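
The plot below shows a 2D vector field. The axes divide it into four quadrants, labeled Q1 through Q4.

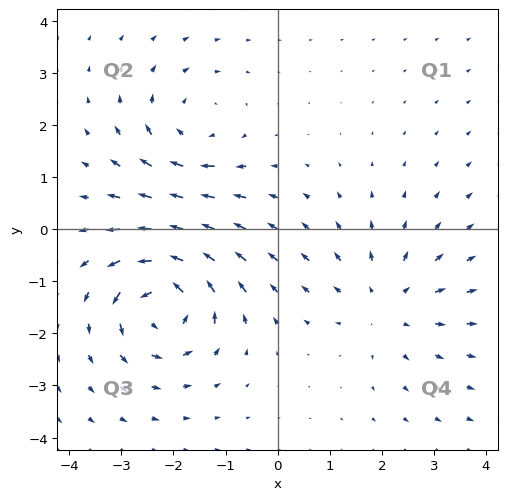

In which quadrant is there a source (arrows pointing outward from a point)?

Q4

The source sits at approximately (2.1, -1.4), which lies in quadrant Q4. The divergence there is about +3, positive as expected for a source.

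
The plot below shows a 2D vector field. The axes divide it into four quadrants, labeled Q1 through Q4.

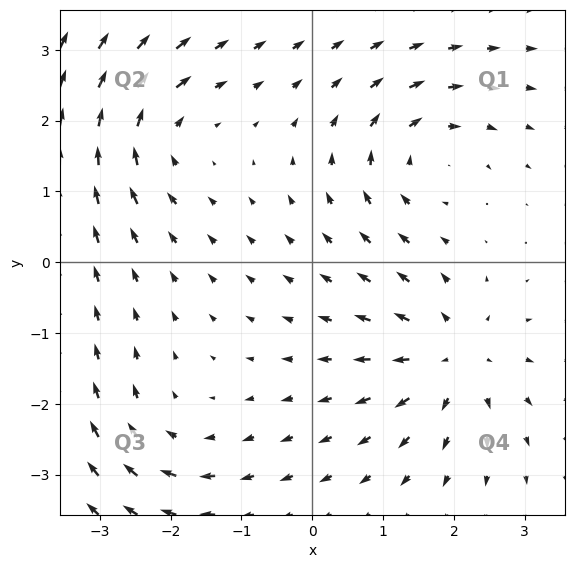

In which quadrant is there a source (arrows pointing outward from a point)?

The source sits at approximately (2.0, -1.4), which lies in quadrant Q4. The divergence there is about +5, positive as expected for a source.

Q4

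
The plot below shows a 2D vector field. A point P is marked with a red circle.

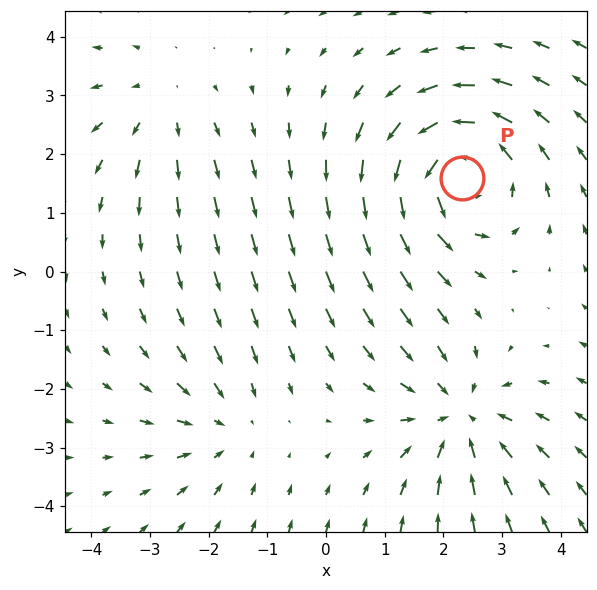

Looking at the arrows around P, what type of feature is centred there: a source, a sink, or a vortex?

vortex

At P (2.3, 1.6) the arrows circulate counterclockwise. Divergence ≈0, curl about +5 — near-zero divergence with nonzero curl is a vortex.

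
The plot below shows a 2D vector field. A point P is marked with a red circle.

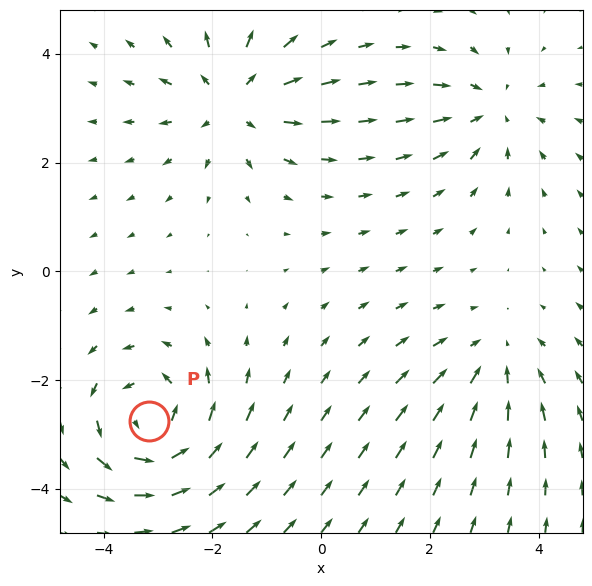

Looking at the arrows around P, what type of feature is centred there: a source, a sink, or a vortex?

vortex

At P (-3.2, -2.8) the arrows circulate counterclockwise. Divergence ≈0, curl about +5 — near-zero divergence with nonzero curl is a vortex.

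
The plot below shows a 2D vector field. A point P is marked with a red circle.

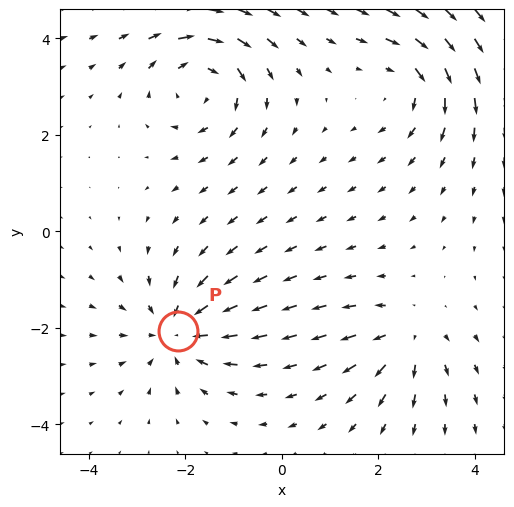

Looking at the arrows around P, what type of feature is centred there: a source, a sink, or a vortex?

At P (-2.2, -2.1) the arrows converge inward. Divergence about -4, curl ≈0 — negative divergence with near-zero curl is a sink.

sink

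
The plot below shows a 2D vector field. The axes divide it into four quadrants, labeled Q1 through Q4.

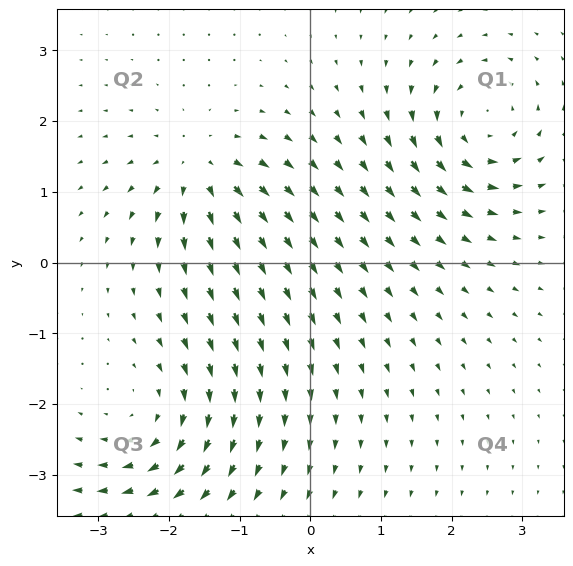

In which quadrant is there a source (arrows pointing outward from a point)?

The source sits at approximately (-1.6, 1.3), which lies in quadrant Q2. The divergence there is about +6, positive as expected for a source.

Q2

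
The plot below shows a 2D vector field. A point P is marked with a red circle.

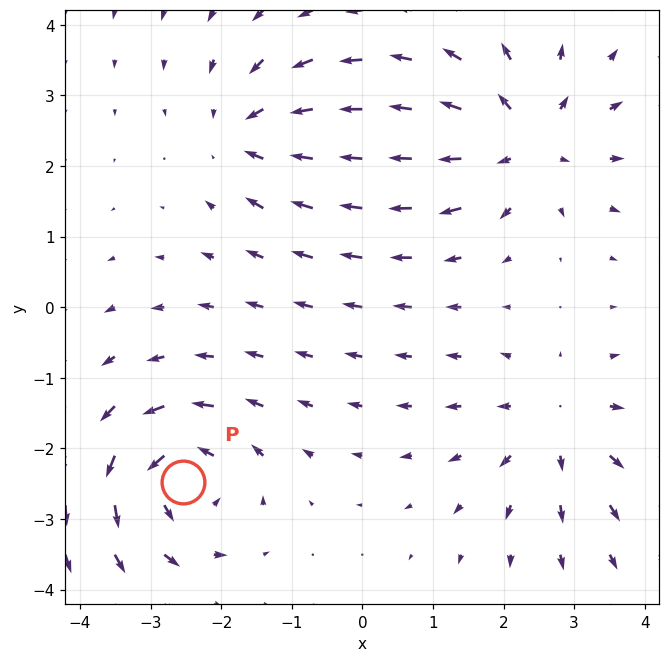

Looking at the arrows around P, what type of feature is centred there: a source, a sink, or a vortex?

At P (-2.5, -2.5) the arrows circulate counterclockwise. Divergence ≈0, curl about +6 — near-zero divergence with nonzero curl is a vortex.

vortex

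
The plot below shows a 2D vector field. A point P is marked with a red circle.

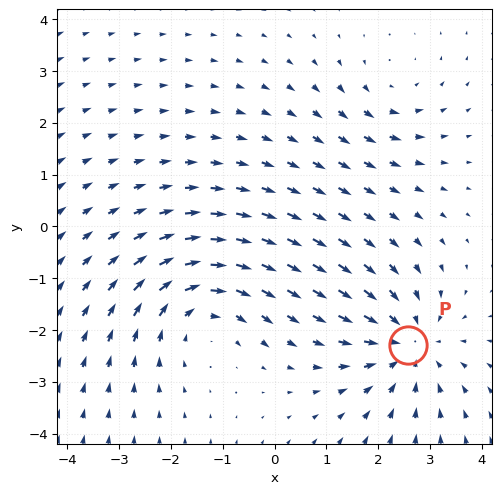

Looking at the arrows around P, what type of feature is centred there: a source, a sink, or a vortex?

At P (2.6, -2.3) the arrows converge inward. Divergence about -5, curl ≈0 — negative divergence with near-zero curl is a sink.

sink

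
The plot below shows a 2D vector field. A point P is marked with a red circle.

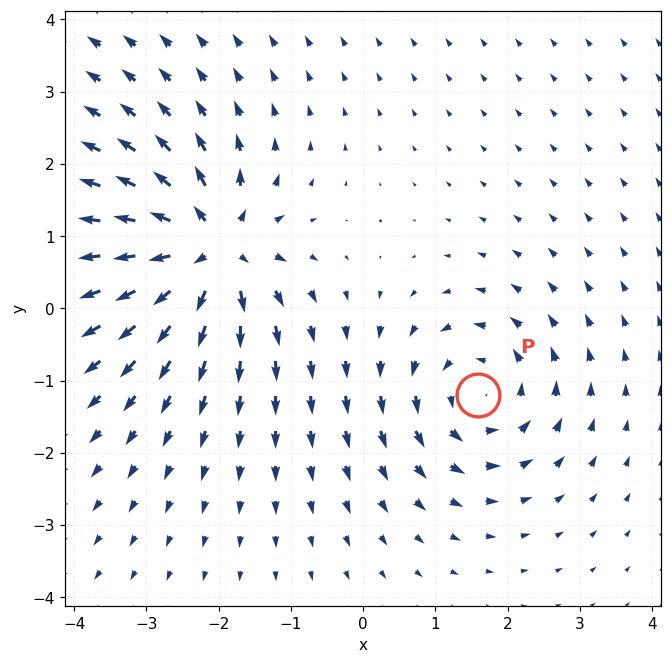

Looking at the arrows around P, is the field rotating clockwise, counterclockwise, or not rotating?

counterclockwise

Near P at (1.6, -1.2) the arrows circulate counterclockwise. The curl (z-component) there is about +4; positive curl means counterclockwise rotation.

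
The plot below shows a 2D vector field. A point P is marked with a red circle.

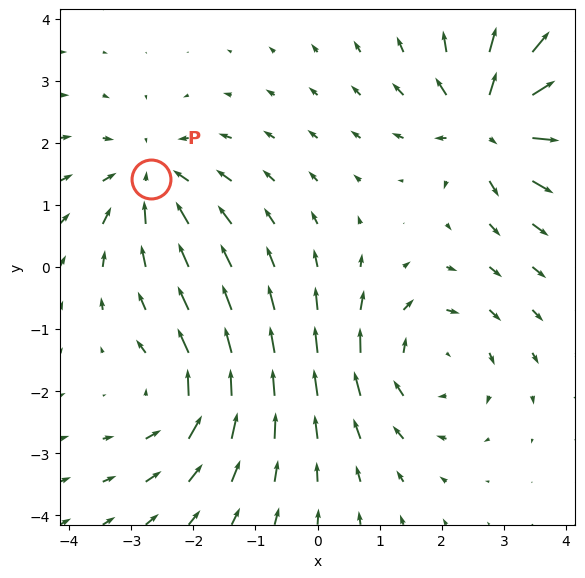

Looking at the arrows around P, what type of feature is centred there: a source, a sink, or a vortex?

sink

At P (-2.7, 1.4) the arrows converge inward. Divergence about -4, curl ≈0 — negative divergence with near-zero curl is a sink.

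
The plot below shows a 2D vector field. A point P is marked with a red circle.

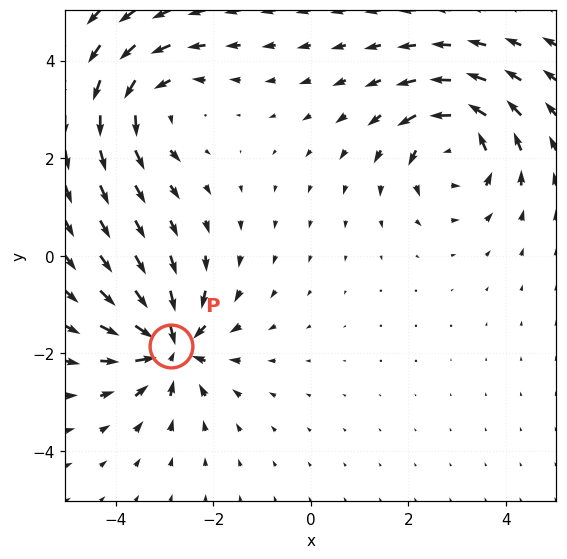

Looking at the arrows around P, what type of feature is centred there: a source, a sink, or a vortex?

sink

At P (-2.9, -1.8) the arrows converge inward. Divergence about -5, curl ≈0 — negative divergence with near-zero curl is a sink.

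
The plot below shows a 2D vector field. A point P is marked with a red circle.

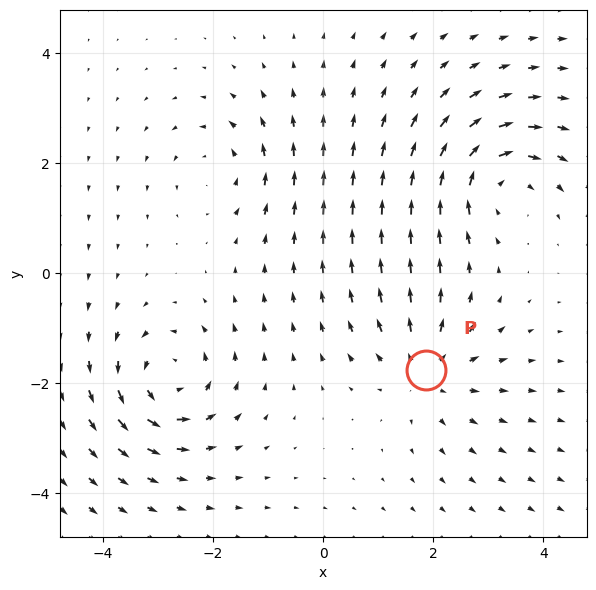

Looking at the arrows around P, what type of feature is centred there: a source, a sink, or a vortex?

source

At P (1.9, -1.8) the arrows spread outward. Divergence about +4, curl ≈0 — positive divergence with near-zero curl is a source.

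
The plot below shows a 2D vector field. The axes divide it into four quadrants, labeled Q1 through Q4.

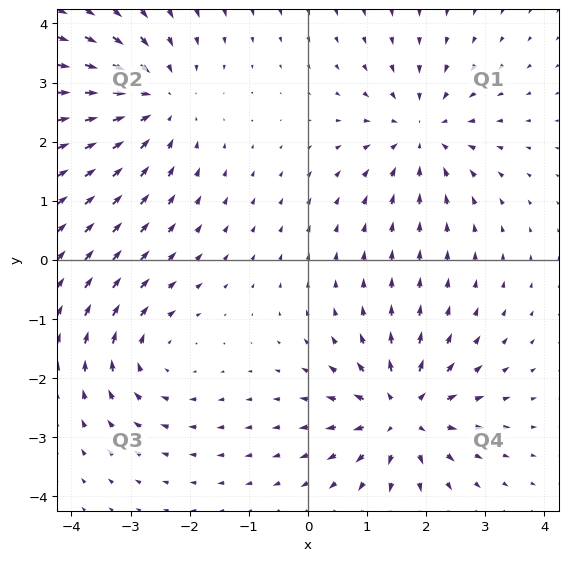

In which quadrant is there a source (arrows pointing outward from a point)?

The source sits at approximately (1.6, -2.6), which lies in quadrant Q4. The divergence there is about +6, positive as expected for a source.

Q4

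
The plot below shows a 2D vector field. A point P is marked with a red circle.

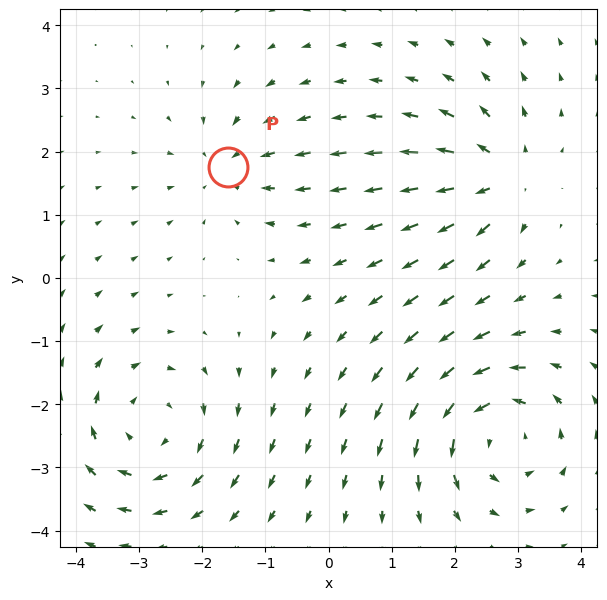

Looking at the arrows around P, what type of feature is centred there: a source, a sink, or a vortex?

sink

At P (-1.6, 1.8) the arrows converge inward. Divergence about -3, curl ≈0 — negative divergence with near-zero curl is a sink.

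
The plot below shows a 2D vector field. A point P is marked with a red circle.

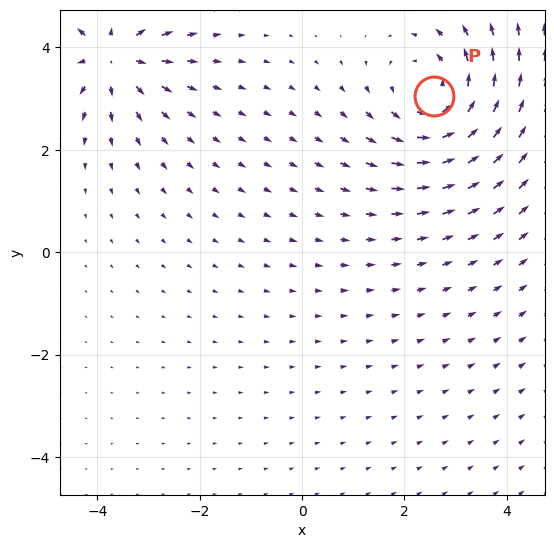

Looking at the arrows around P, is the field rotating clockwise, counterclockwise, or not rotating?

Near P at (2.6, 3.1) the arrows circulate counterclockwise. The curl (z-component) there is about +4; positive curl means counterclockwise rotation.

counterclockwise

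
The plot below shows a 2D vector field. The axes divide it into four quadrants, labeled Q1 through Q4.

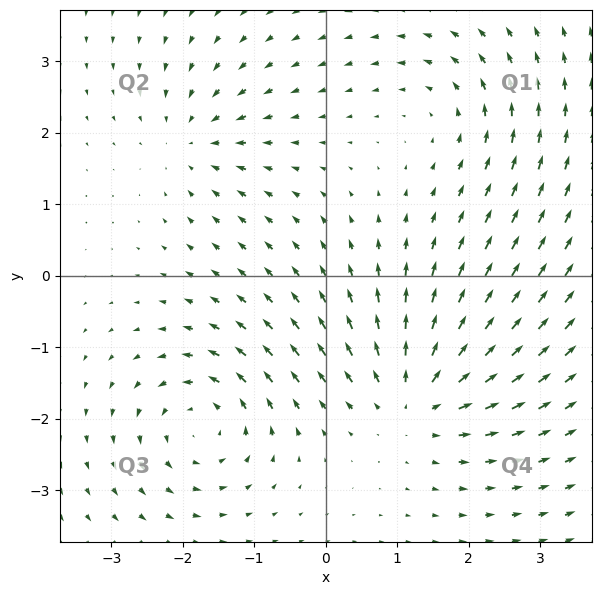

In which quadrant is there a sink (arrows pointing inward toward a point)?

Q2

The sink sits at approximately (-1.9, 1.9), which lies in quadrant Q2. The divergence there is about -4, negative as expected for a sink.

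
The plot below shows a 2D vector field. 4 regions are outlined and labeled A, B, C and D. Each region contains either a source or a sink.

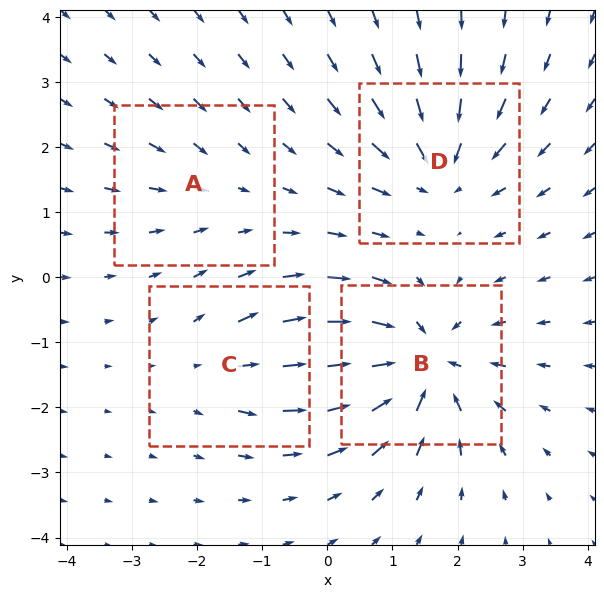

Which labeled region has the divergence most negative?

B

Divergence at each region's feature centre — A: about -2, B: about -8, C: about +3, D: about -6. Region B is most negative.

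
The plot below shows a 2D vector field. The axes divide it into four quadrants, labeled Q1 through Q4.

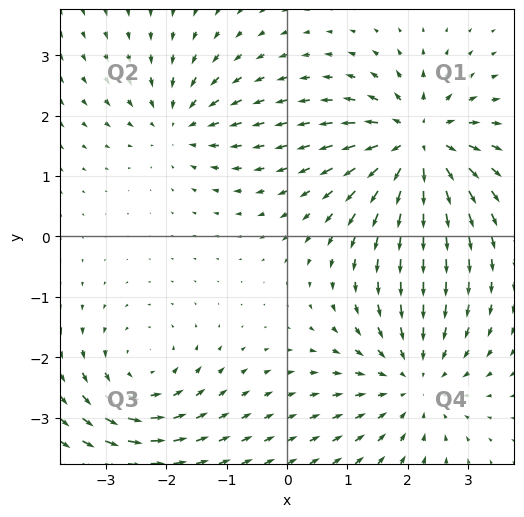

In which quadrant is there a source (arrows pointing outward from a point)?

The source sits at approximately (2.2, 1.5), which lies in quadrant Q1. The divergence there is about +6, positive as expected for a source.

Q1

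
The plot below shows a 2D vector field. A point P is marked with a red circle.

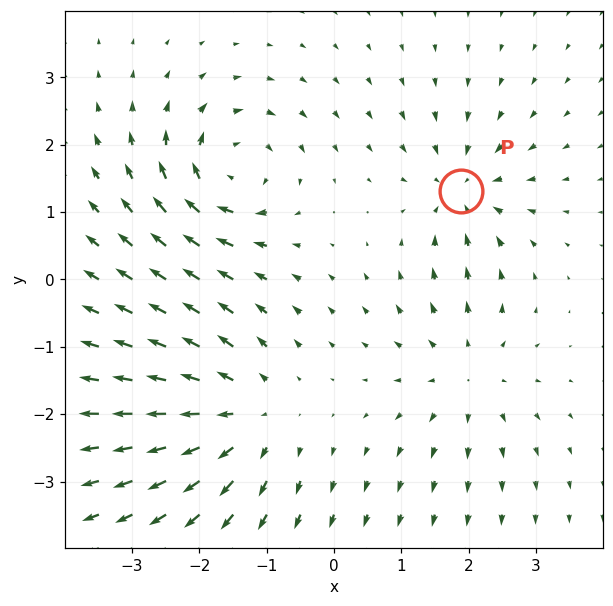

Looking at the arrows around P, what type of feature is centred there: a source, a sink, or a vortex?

sink

At P (1.9, 1.3) the arrows converge inward. Divergence about -5, curl ≈0 — negative divergence with near-zero curl is a sink.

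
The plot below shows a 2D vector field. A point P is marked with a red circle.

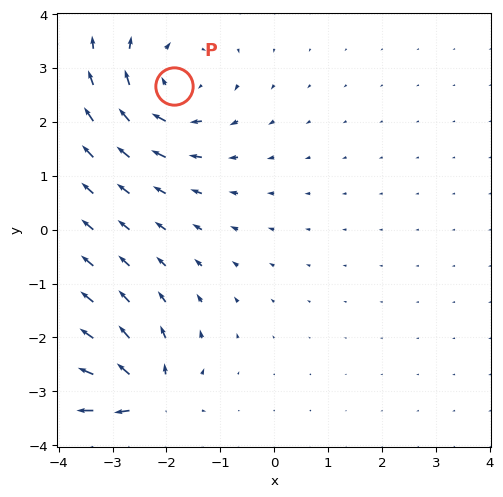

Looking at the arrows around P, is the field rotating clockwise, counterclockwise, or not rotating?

Near P at (-1.9, 2.7) the arrows circulate clockwise. The curl (z-component) there is about -3; negative curl means clockwise rotation.

clockwise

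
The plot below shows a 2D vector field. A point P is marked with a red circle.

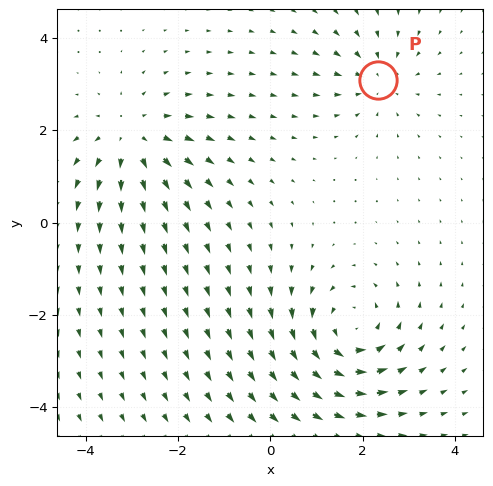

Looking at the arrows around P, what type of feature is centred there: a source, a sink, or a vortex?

sink

At P (2.3, 3.1) the arrows converge inward. Divergence about -3, curl ≈0 — negative divergence with near-zero curl is a sink.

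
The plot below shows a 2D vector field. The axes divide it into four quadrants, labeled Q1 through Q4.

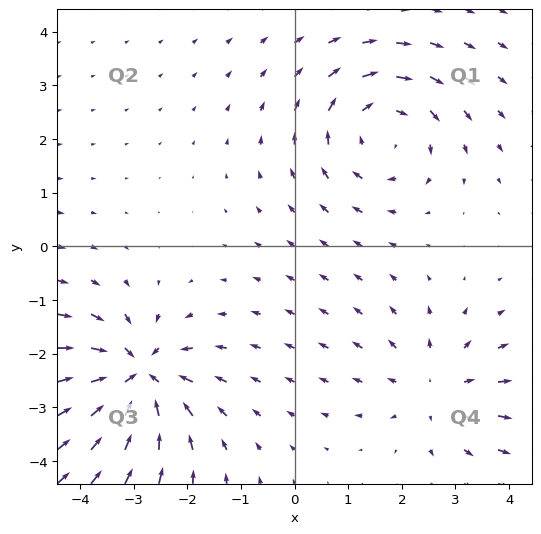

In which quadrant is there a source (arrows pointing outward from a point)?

The source sits at approximately (2.6, -2.6), which lies in quadrant Q4. The divergence there is about +3, positive as expected for a source.

Q4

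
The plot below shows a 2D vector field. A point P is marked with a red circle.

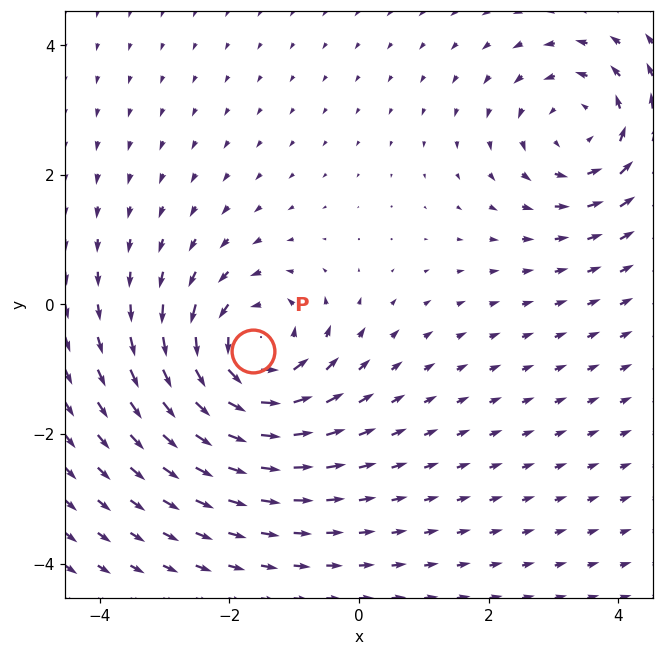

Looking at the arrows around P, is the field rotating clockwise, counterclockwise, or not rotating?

counterclockwise

Near P at (-1.6, -0.7) the arrows circulate counterclockwise. The curl (z-component) there is about +4; positive curl means counterclockwise rotation.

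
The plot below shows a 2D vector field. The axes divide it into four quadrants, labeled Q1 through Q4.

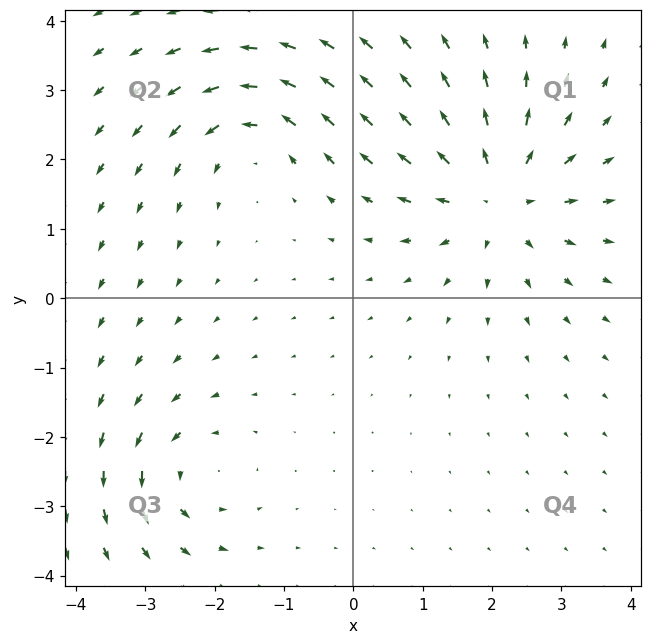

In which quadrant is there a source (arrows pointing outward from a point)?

Q1

The source sits at approximately (2.1, 1.5), which lies in quadrant Q1. The divergence there is about +5, positive as expected for a source.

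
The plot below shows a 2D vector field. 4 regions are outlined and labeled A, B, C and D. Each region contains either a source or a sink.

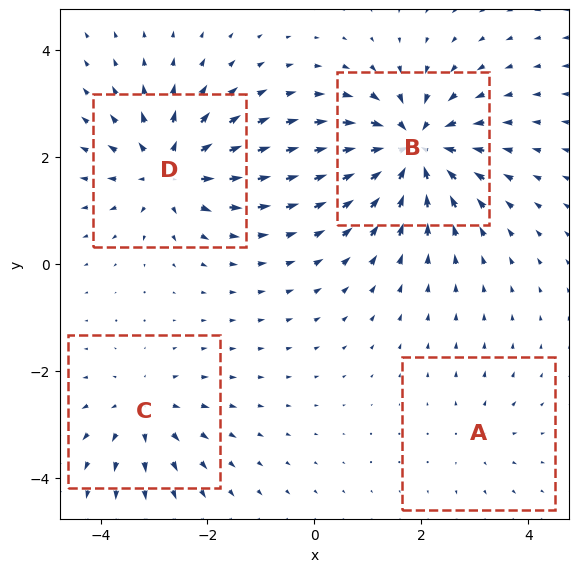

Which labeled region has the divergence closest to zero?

A

Divergence at each region's feature centre — A: about +2, B: about -8, C: about +4, D: about +6. Region A is closest to zero.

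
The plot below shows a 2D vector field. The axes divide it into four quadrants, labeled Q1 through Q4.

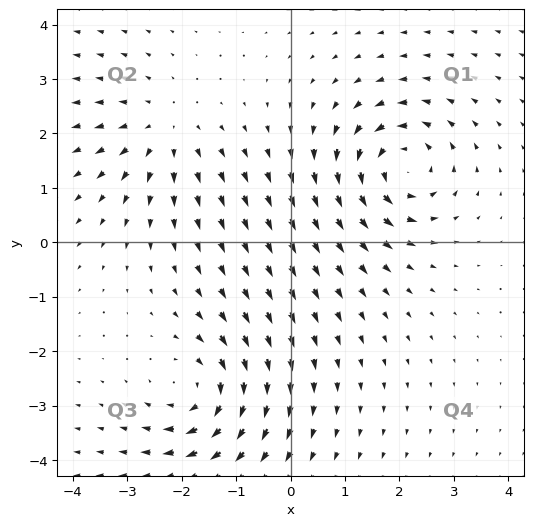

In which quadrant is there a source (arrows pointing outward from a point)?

Q2

The source sits at approximately (-2.3, 2.1), which lies in quadrant Q2. The divergence there is about +3, positive as expected for a source.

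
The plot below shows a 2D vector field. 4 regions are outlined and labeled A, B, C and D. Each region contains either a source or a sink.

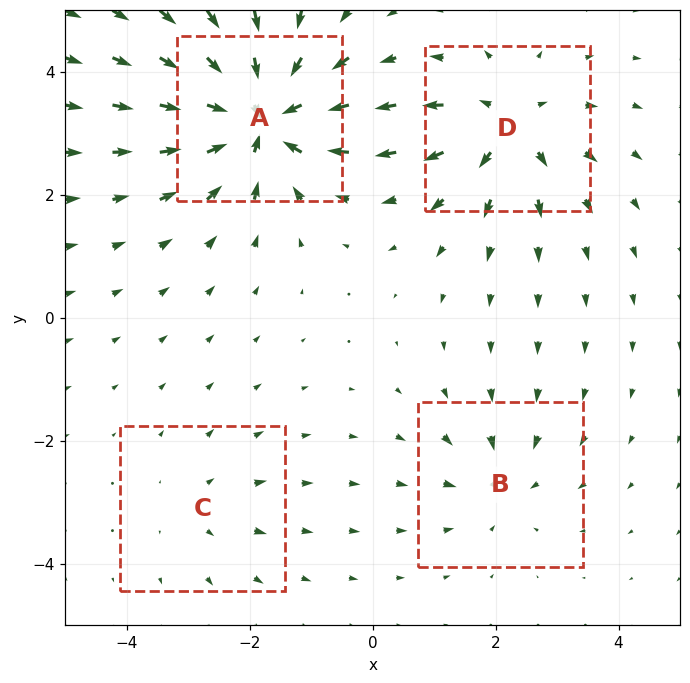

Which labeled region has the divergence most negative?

Divergence at each region's feature centre — A: about -8, B: about -4, C: about +2, D: about +5. Region A is most negative.

A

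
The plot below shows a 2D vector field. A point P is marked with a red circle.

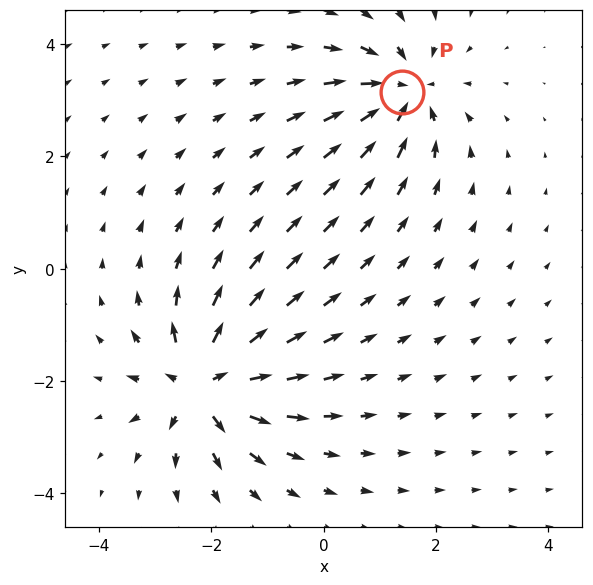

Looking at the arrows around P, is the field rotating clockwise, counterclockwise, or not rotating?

Near P at (1.4, 3.1) the arrows show no circulation. The curl there is ≈0.

not rotating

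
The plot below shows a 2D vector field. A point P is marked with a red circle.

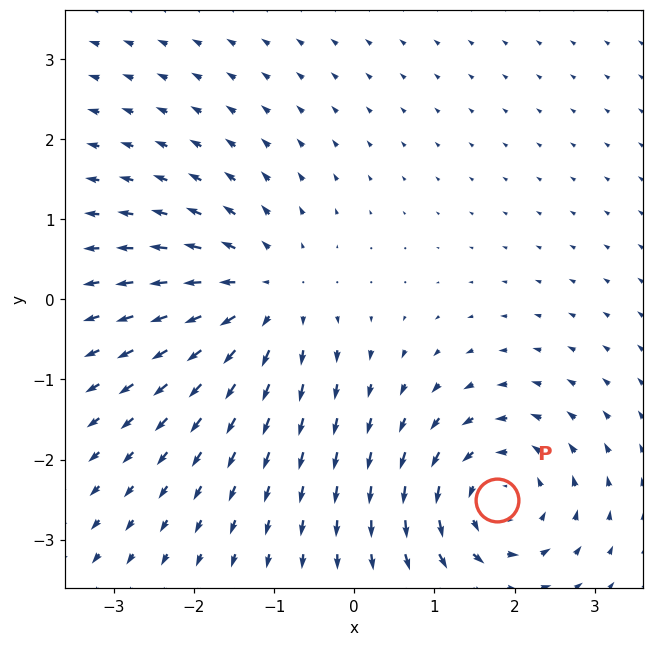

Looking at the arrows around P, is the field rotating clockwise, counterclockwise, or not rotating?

Near P at (1.8, -2.5) the arrows circulate counterclockwise. The curl (z-component) there is about +4; positive curl means counterclockwise rotation.

counterclockwise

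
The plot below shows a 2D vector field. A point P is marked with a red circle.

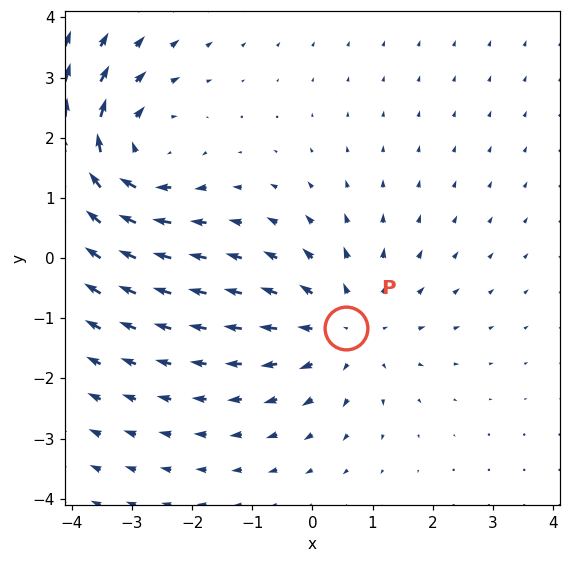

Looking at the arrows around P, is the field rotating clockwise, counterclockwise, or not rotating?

Near P at (0.6, -1.2) the arrows show no circulation. The curl there is ≈0.

not rotating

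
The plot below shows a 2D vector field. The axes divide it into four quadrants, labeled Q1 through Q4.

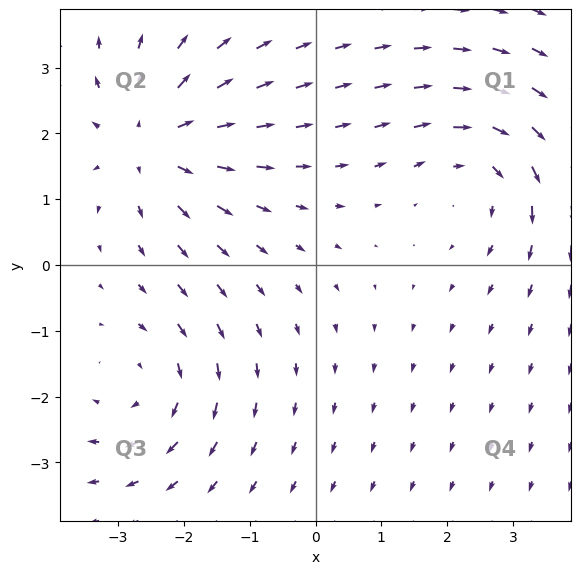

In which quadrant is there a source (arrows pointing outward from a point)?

Q2

The source sits at approximately (-2.5, 1.9), which lies in quadrant Q2. The divergence there is about +4, positive as expected for a source.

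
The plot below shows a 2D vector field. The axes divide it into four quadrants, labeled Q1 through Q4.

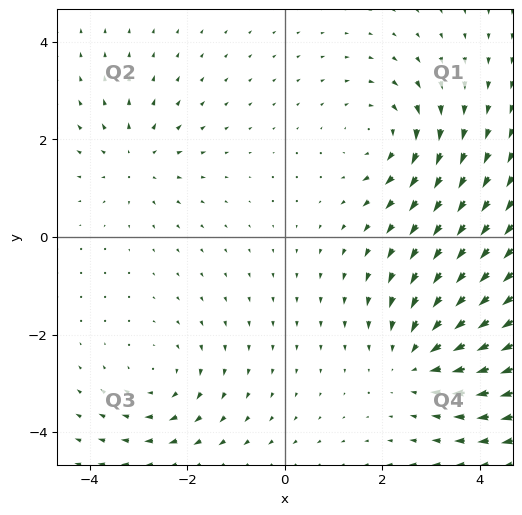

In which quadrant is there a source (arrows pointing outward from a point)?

The source sits at approximately (-3.0, 1.6), which lies in quadrant Q2. The divergence there is about +3, positive as expected for a source.

Q2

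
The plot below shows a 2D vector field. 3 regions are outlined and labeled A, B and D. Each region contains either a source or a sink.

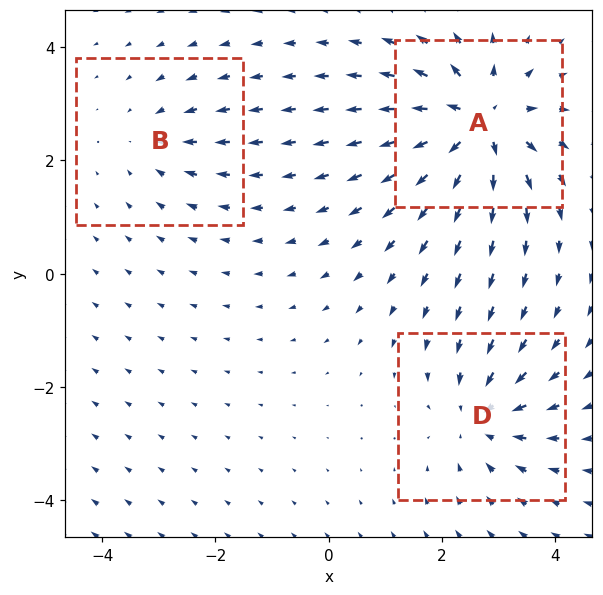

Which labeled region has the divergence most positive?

Divergence at each region's feature centre — A: about +6, B: about -2, D: about -4. Region A is most positive.

A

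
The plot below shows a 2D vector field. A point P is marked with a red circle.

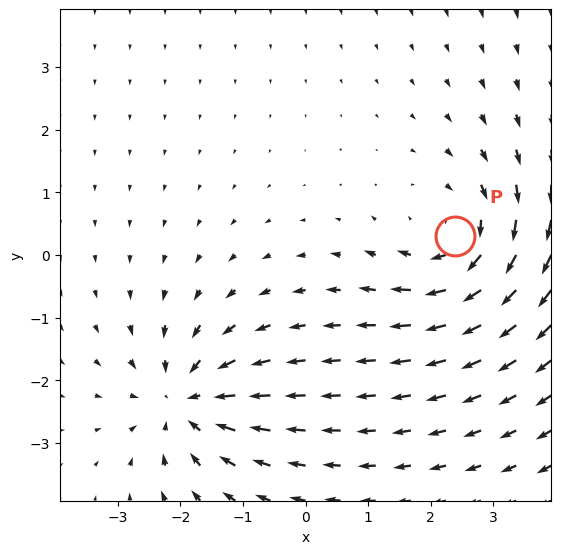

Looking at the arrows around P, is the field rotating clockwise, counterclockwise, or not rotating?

clockwise

Near P at (2.4, 0.3) the arrows circulate clockwise. The curl (z-component) there is about -3; negative curl means clockwise rotation.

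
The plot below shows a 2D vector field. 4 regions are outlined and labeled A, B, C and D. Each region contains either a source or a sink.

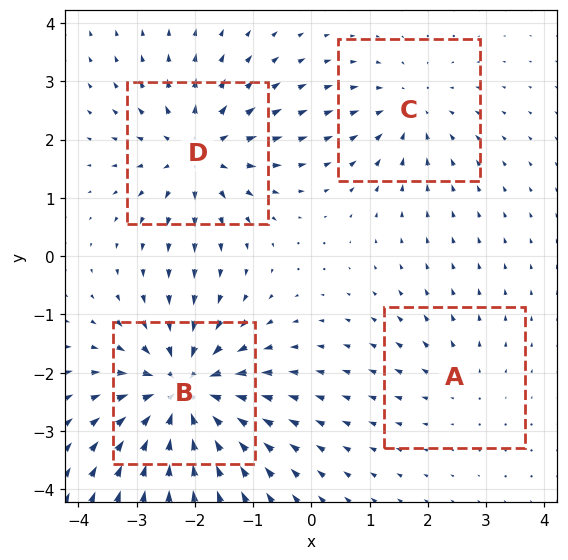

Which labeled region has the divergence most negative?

B

Divergence at each region's feature centre — A: about +2, B: about -8, C: about -4, D: about +5. Region B is most negative.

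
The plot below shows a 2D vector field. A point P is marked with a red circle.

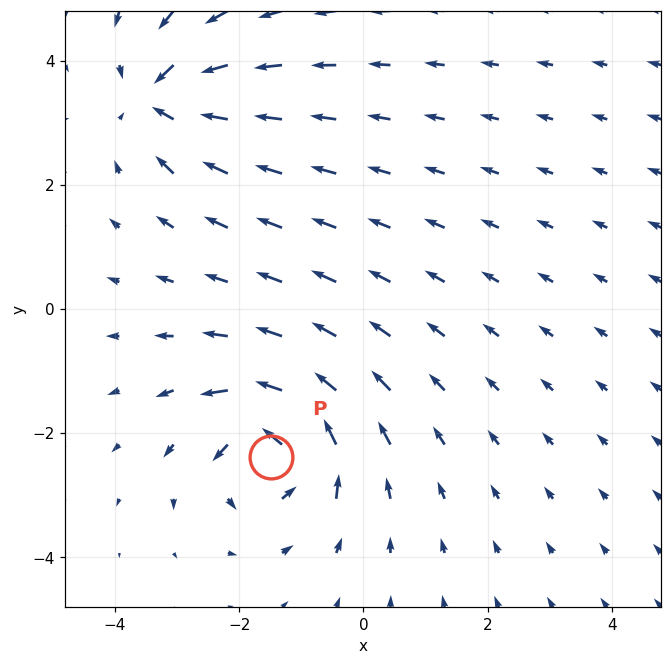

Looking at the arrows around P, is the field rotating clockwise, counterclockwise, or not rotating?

Near P at (-1.5, -2.4) the arrows circulate counterclockwise. The curl (z-component) there is about +5; positive curl means counterclockwise rotation.

counterclockwise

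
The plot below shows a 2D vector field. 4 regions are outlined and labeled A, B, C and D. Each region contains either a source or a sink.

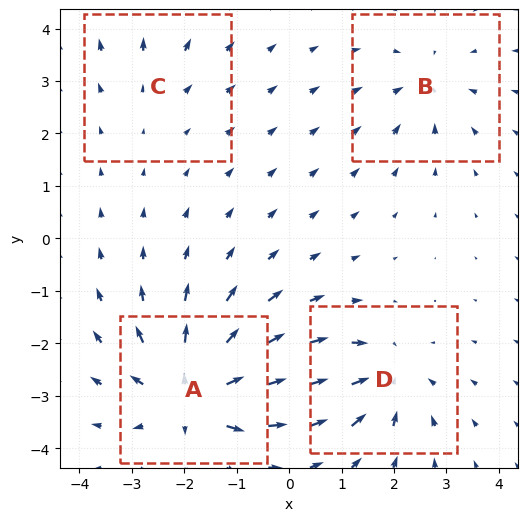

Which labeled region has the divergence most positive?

Divergence at each region's feature centre — A: about +7, B: about -4, C: about +2, D: about -5. Region A is most positive.

A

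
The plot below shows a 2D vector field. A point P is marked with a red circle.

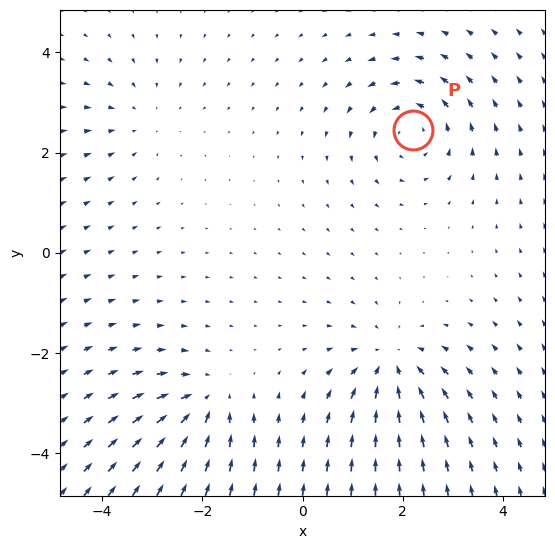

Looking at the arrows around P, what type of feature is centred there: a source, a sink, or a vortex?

vortex

At P (2.2, 2.5) the arrows circulate counterclockwise. Divergence ≈0, curl about +4 — near-zero divergence with nonzero curl is a vortex.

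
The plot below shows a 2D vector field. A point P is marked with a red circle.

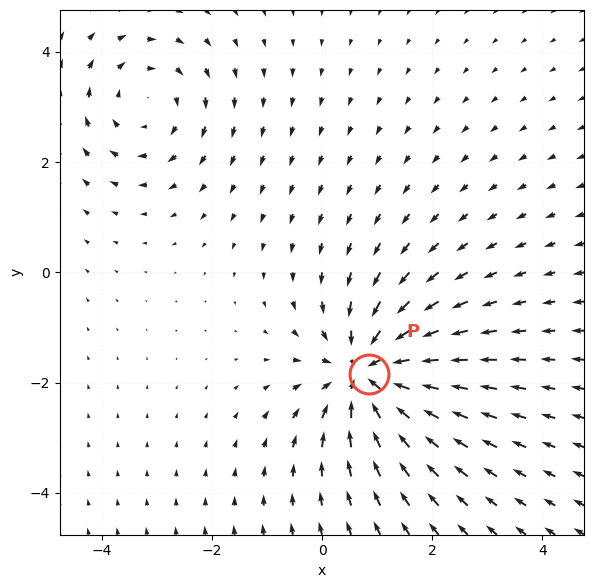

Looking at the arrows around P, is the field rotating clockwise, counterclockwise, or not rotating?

not rotating

Near P at (0.9, -1.8) the arrows show no circulation. The curl there is ≈0.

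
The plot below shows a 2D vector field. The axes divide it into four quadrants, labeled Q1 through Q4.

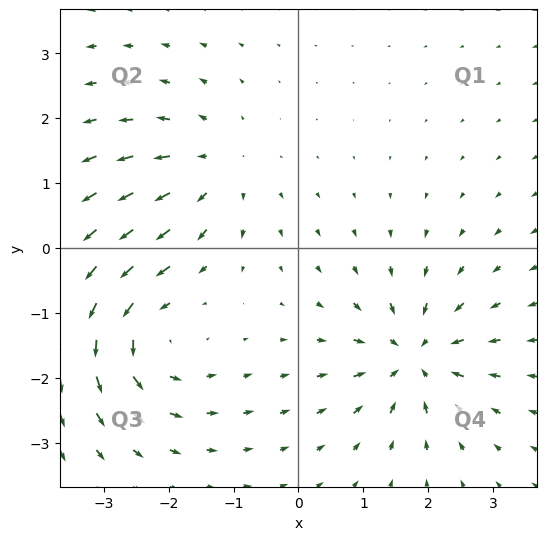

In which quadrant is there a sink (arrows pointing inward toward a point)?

Q4

The sink sits at approximately (1.8, -1.7), which lies in quadrant Q4. The divergence there is about -6, negative as expected for a sink.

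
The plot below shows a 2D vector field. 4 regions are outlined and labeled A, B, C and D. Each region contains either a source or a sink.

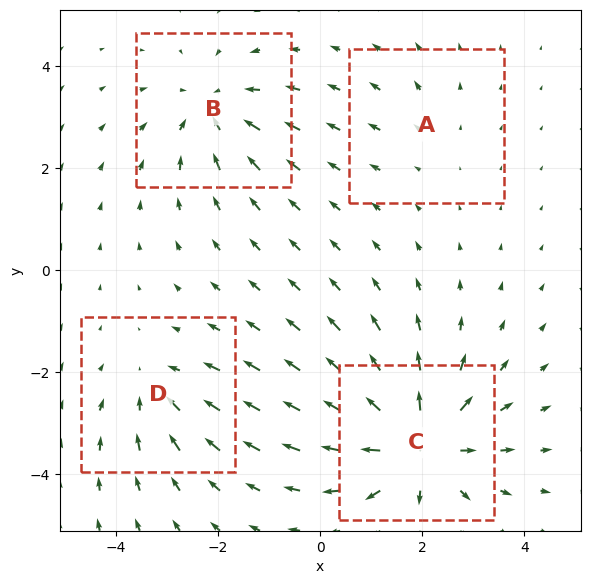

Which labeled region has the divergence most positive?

Divergence at each region's feature centre — A: about +2, B: about -4, C: about +7, D: about -3. Region C is most positive.

C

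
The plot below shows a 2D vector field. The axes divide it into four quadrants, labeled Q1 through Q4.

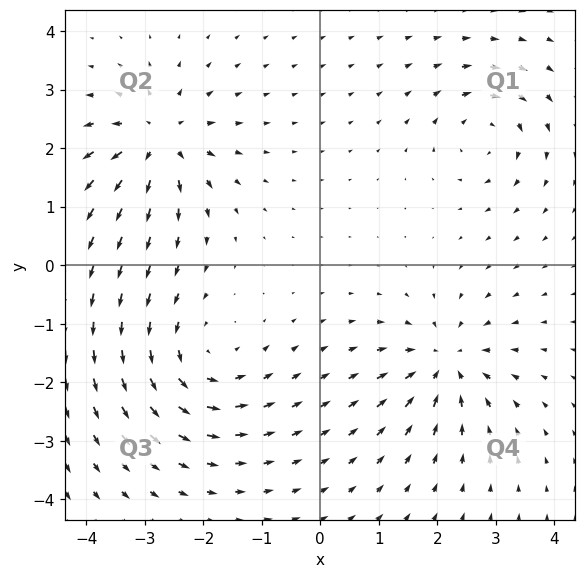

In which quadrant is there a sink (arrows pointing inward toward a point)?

Q4

The sink sits at approximately (2.1, -1.7), which lies in quadrant Q4. The divergence there is about -5, negative as expected for a sink.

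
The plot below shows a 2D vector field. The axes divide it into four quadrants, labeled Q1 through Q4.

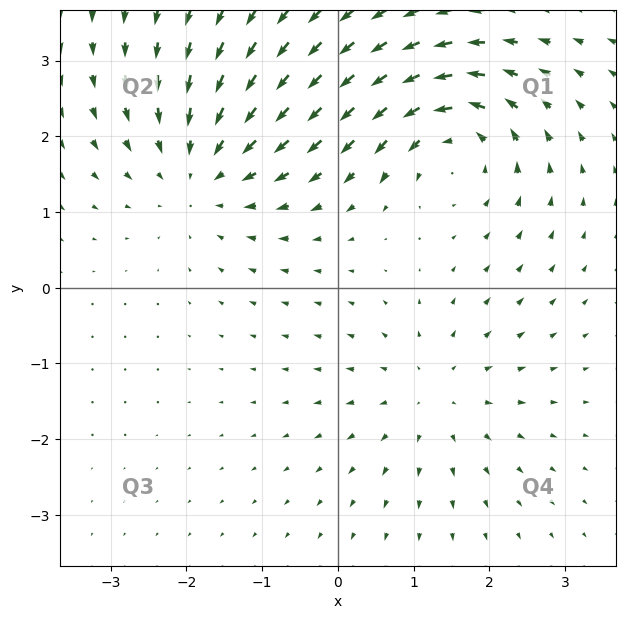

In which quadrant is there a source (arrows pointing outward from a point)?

The source sits at approximately (1.3, -1.4), which lies in quadrant Q4. The divergence there is about +2, positive as expected for a source.

Q4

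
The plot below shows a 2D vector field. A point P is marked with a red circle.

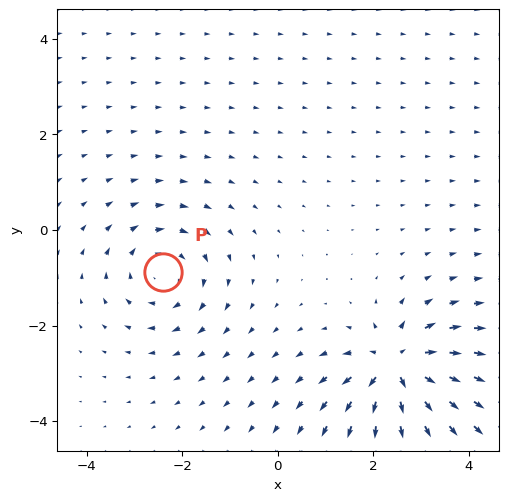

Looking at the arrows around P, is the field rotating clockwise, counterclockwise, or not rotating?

clockwise

Near P at (-2.4, -0.9) the arrows circulate clockwise. The curl (z-component) there is about -3; negative curl means clockwise rotation.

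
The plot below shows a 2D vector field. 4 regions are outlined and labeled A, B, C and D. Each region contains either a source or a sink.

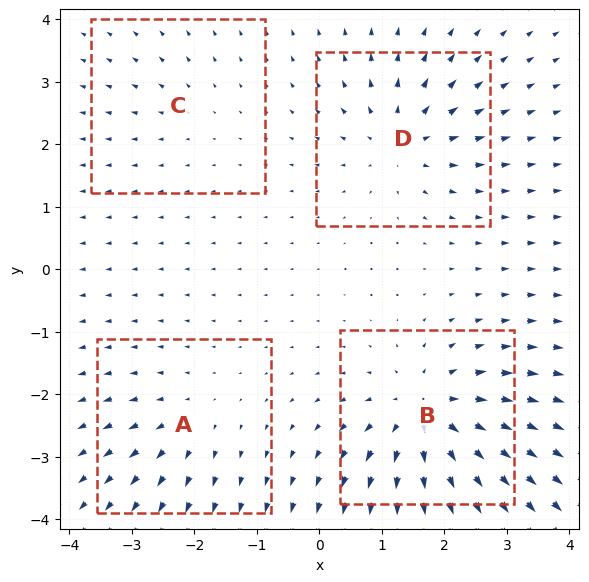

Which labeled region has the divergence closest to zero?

Divergence at each region's feature centre — A: about +4, B: about +8, C: about +2, D: about +6. Region C is closest to zero.

C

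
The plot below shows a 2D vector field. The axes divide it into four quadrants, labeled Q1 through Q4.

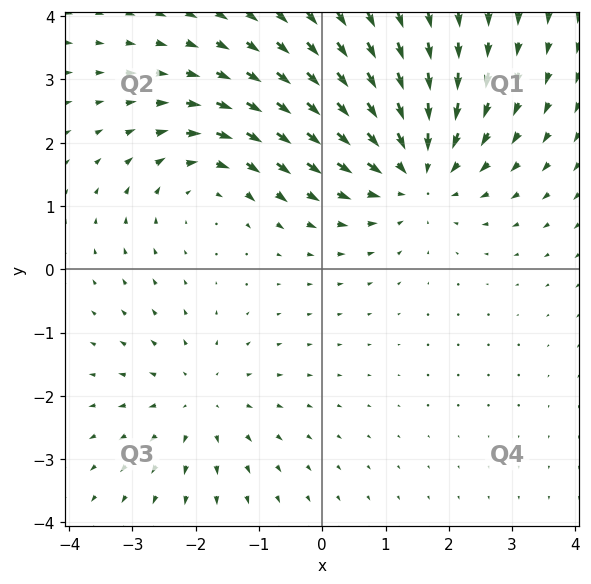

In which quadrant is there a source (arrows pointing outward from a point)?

The source sits at approximately (-1.9, -2.1), which lies in quadrant Q3. The divergence there is about +2, positive as expected for a source.

Q3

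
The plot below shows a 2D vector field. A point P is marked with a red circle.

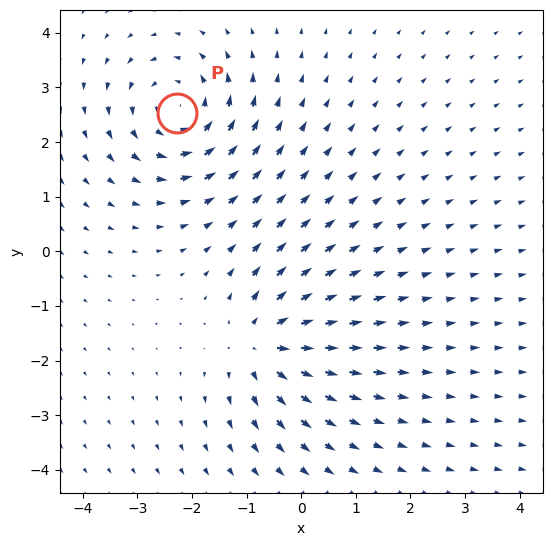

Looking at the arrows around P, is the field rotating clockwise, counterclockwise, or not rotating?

counterclockwise

Near P at (-2.3, 2.5) the arrows circulate counterclockwise. The curl (z-component) there is about +5; positive curl means counterclockwise rotation.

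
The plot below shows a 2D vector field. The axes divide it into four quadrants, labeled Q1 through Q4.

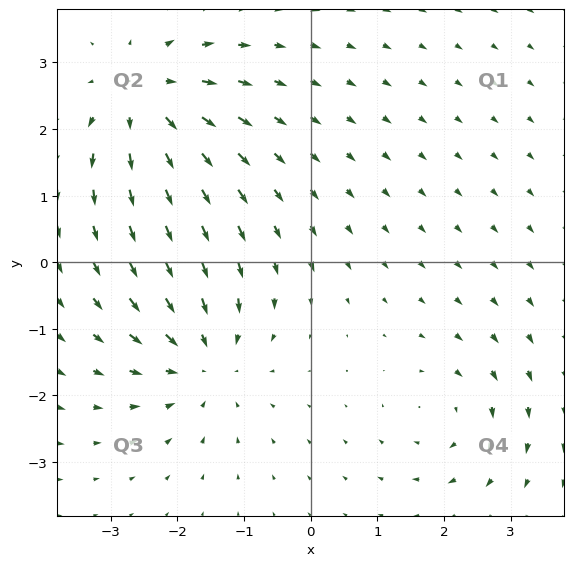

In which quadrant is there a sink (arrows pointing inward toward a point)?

Q3

The sink sits at approximately (-1.6, -1.5), which lies in quadrant Q3. The divergence there is about -4, negative as expected for a sink.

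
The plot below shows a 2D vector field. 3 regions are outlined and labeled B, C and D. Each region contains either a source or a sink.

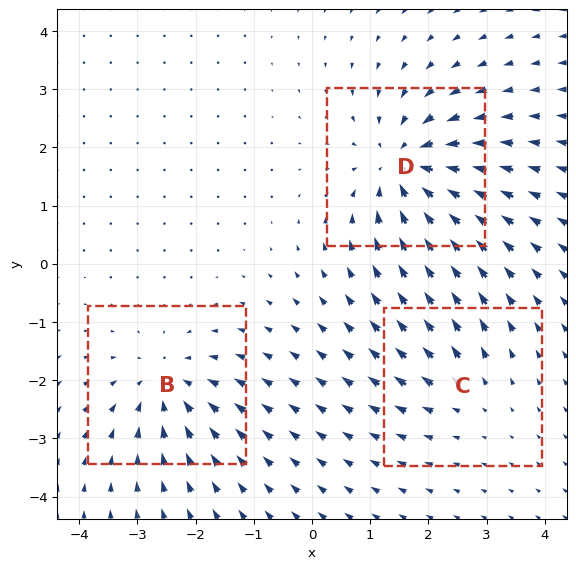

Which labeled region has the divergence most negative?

D

Divergence at each region's feature centre — B: about -4, C: about +2, D: about -5. Region D is most negative.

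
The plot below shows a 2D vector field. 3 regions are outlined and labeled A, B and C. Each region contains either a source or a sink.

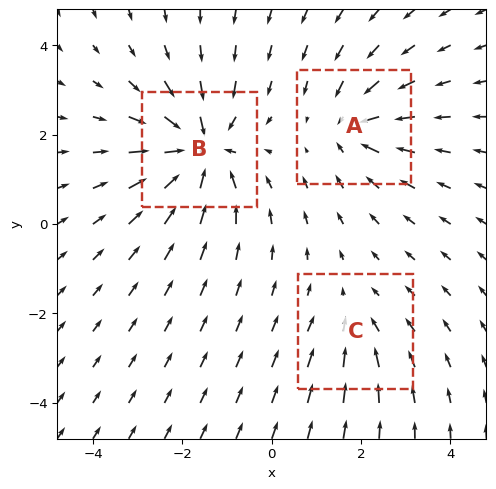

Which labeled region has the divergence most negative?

B

Divergence at each region's feature centre — A: about -3, B: about -5, C: about -2. Region B is most negative.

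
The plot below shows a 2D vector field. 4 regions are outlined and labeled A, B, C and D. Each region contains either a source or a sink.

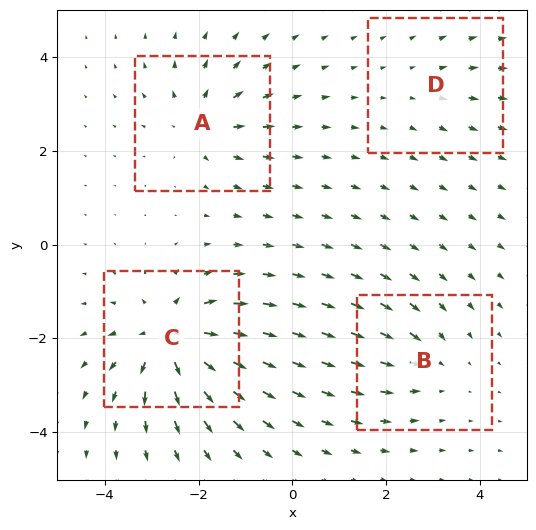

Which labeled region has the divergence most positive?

C

Divergence at each region's feature centre — A: about +5, B: about -4, C: about +8, D: about +2. Region C is most positive.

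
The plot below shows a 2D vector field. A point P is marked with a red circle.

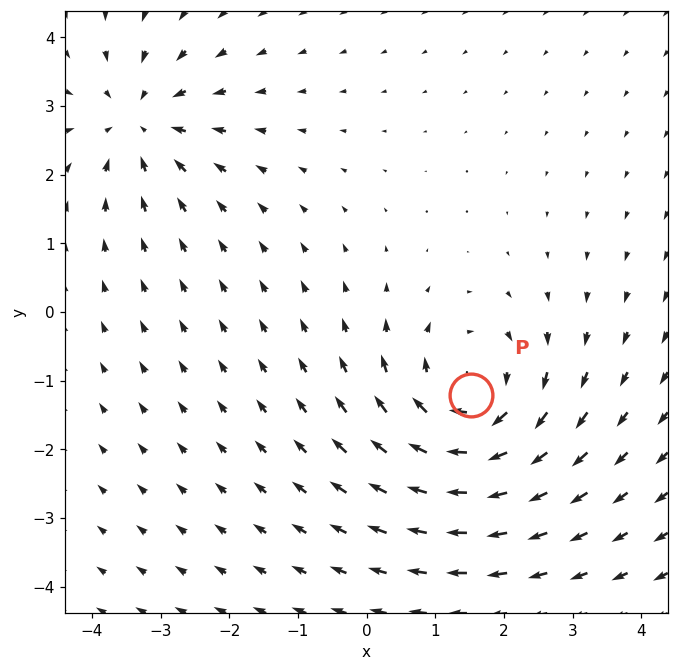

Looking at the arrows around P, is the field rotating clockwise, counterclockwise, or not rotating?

Near P at (1.5, -1.2) the arrows circulate clockwise. The curl (z-component) there is about -4; negative curl means clockwise rotation.

clockwise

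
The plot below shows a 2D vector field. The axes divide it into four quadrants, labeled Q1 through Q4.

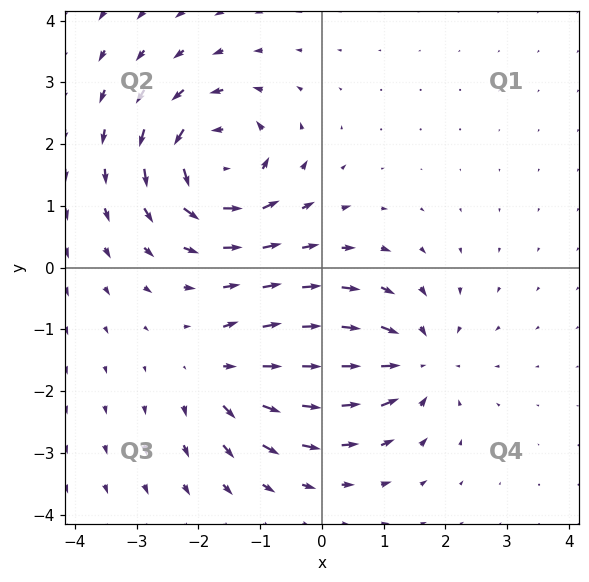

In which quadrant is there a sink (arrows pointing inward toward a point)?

The sink sits at approximately (1.5, -1.5), which lies in quadrant Q4. The divergence there is about -4, negative as expected for a sink.

Q4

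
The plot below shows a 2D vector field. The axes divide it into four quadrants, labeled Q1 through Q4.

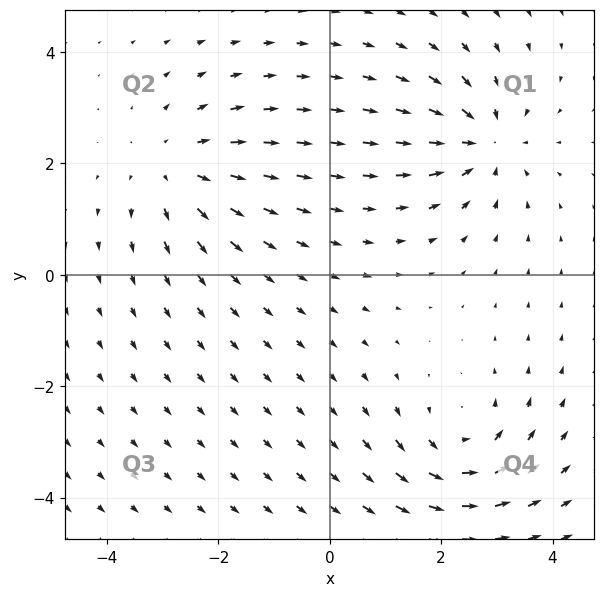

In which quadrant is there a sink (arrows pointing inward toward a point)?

The sink sits at approximately (2.8, 2.4), which lies in quadrant Q1. The divergence there is about -4, negative as expected for a sink.

Q1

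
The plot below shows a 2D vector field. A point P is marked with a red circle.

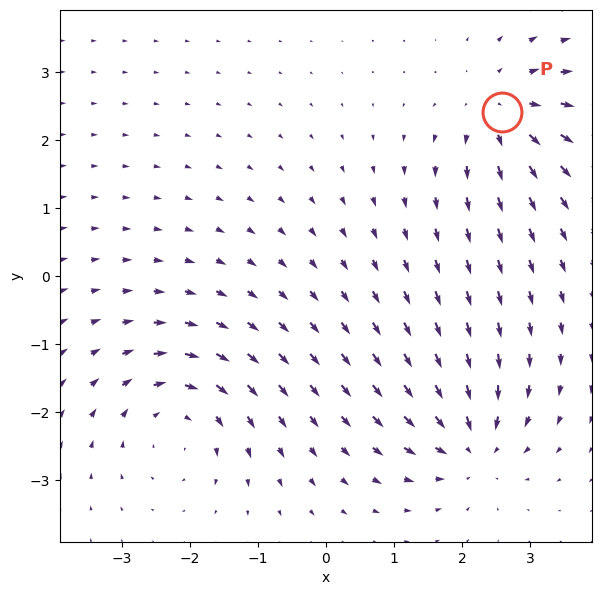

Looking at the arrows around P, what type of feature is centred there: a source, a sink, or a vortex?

source

At P (2.6, 2.4) the arrows spread outward. Divergence about +4, curl ≈0 — positive divergence with near-zero curl is a source.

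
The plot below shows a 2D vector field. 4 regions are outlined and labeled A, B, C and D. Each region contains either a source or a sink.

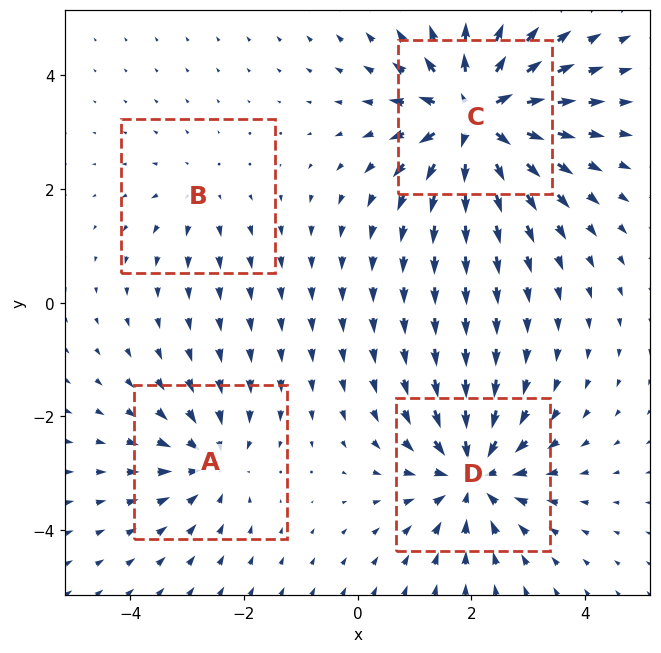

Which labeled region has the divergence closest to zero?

Divergence at each region's feature centre — A: about -4, B: about +2, C: about +8, D: about -6. Region B is closest to zero.

B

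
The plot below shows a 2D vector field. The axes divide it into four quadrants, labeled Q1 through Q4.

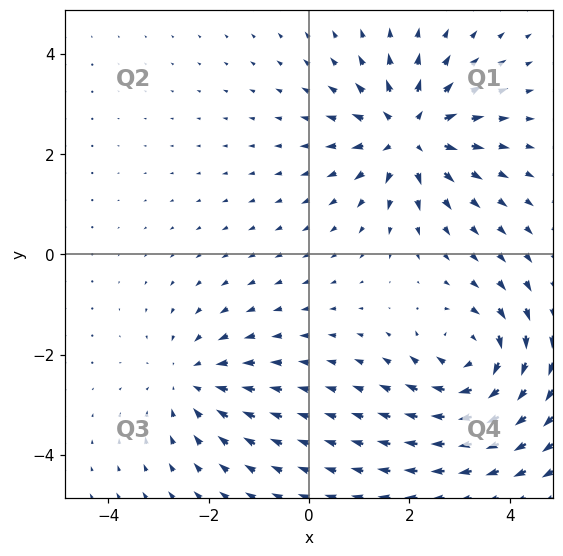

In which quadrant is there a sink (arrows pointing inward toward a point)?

The sink sits at approximately (-2.3, -2.5), which lies in quadrant Q3. The divergence there is about -3, negative as expected for a sink.

Q3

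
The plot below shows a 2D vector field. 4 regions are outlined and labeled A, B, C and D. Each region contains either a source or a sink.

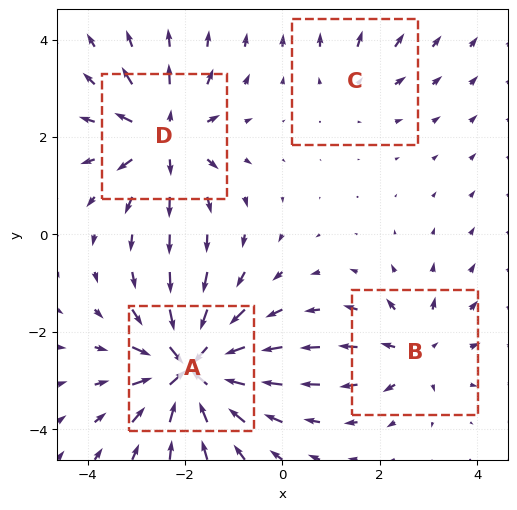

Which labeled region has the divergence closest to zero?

C

Divergence at each region's feature centre — A: about -8, B: about +4, C: about +2, D: about +6. Region C is closest to zero.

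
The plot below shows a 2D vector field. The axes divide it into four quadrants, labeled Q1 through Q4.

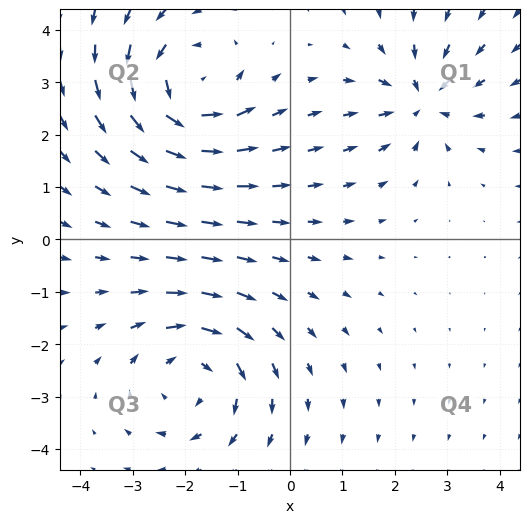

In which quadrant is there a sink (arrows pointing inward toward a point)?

The sink sits at approximately (2.5, 2.7), which lies in quadrant Q1. The divergence there is about -4, negative as expected for a sink.

Q1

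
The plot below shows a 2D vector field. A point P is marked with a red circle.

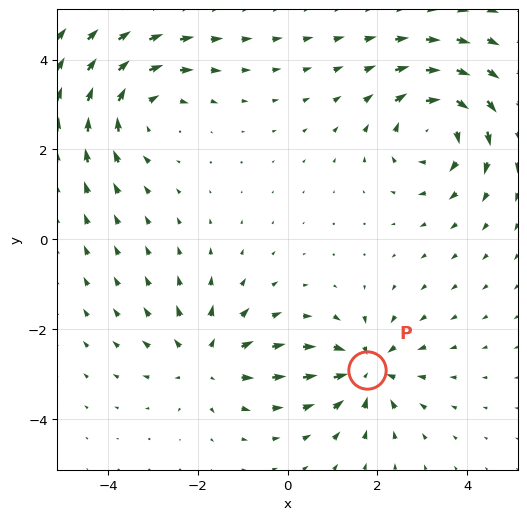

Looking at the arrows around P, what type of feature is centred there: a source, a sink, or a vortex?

At P (1.8, -2.9) the arrows converge inward. Divergence about -4, curl ≈0 — negative divergence with near-zero curl is a sink.

sink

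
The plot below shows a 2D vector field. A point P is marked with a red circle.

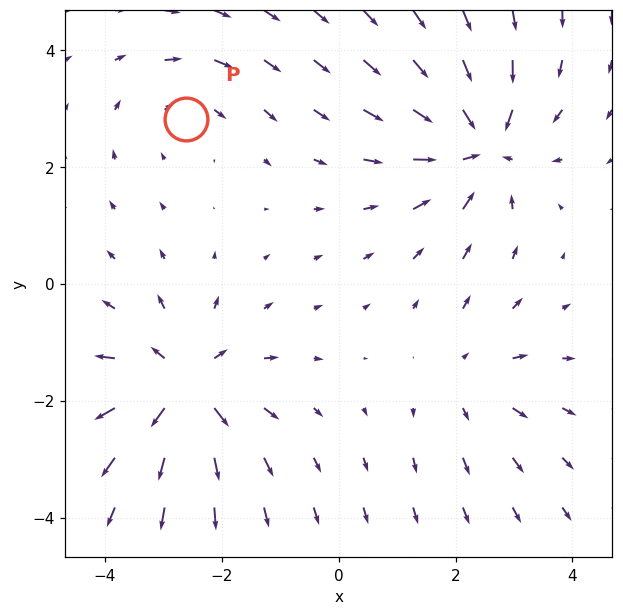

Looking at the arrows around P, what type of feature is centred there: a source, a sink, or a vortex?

At P (-2.6, 2.8) the arrows circulate clockwise. Divergence ≈0, curl about -2 — near-zero divergence with nonzero curl is a vortex.

vortex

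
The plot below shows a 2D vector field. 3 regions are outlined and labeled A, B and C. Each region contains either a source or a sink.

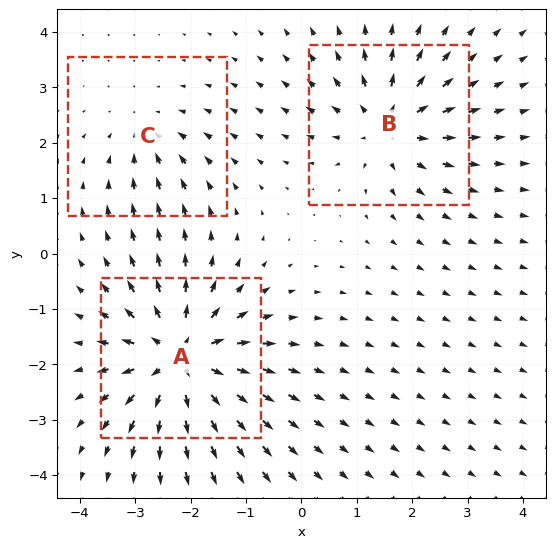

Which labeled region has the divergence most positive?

Divergence at each region's feature centre — A: about +6, B: about +4, C: about -2. Region A is most positive.

A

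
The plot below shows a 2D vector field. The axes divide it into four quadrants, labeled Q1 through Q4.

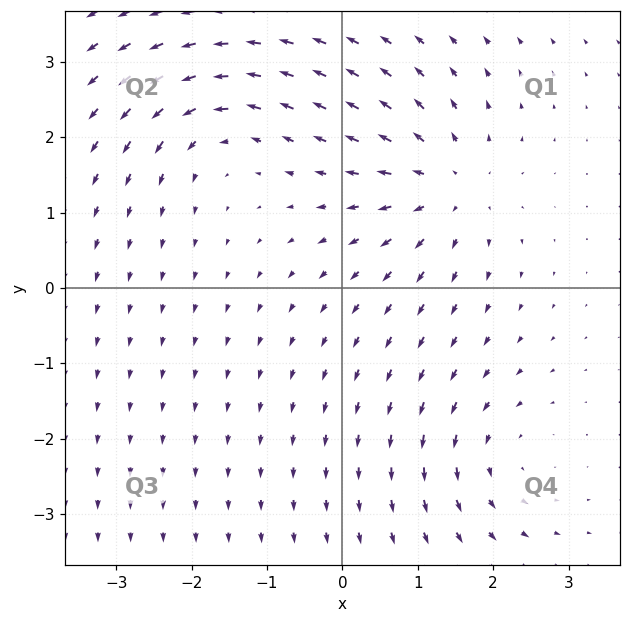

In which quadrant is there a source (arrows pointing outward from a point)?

Q1

The source sits at approximately (1.4, 1.4), which lies in quadrant Q1. The divergence there is about +4, positive as expected for a source.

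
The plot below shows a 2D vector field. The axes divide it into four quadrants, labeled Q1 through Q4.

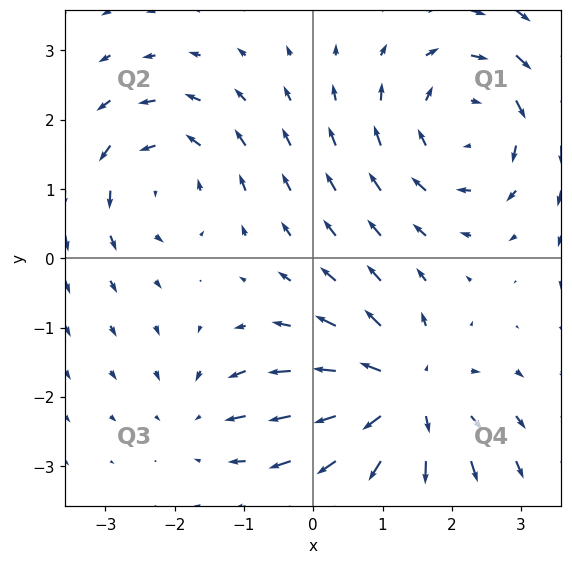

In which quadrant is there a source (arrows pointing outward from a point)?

The source sits at approximately (1.3, -2.0), which lies in quadrant Q4. The divergence there is about +5, positive as expected for a source.

Q4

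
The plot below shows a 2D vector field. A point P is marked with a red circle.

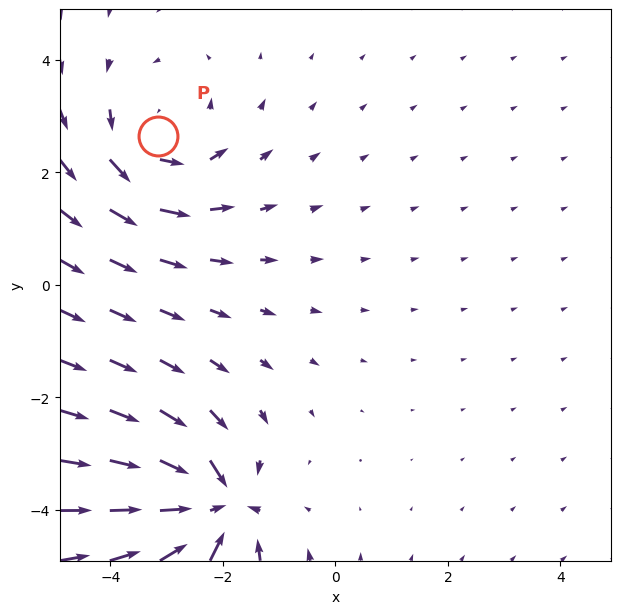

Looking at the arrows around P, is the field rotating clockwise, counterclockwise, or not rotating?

counterclockwise

Near P at (-3.2, 2.6) the arrows circulate counterclockwise. The curl (z-component) there is about +3; positive curl means counterclockwise rotation.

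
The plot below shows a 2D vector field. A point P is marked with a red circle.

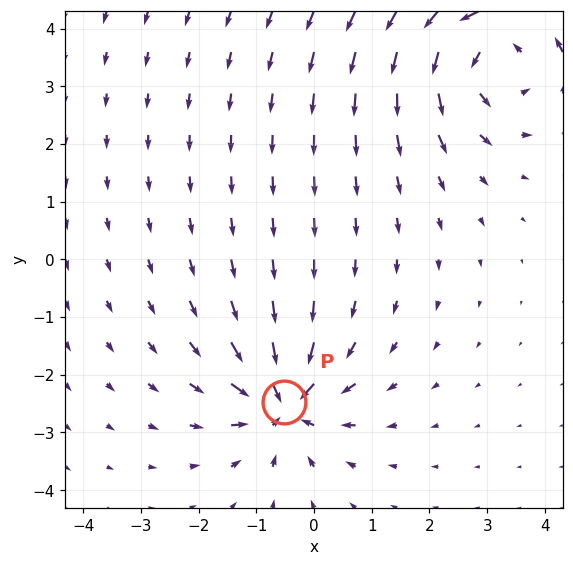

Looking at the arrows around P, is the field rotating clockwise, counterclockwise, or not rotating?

not rotating

Near P at (-0.5, -2.5) the arrows show no circulation. The curl there is ≈0.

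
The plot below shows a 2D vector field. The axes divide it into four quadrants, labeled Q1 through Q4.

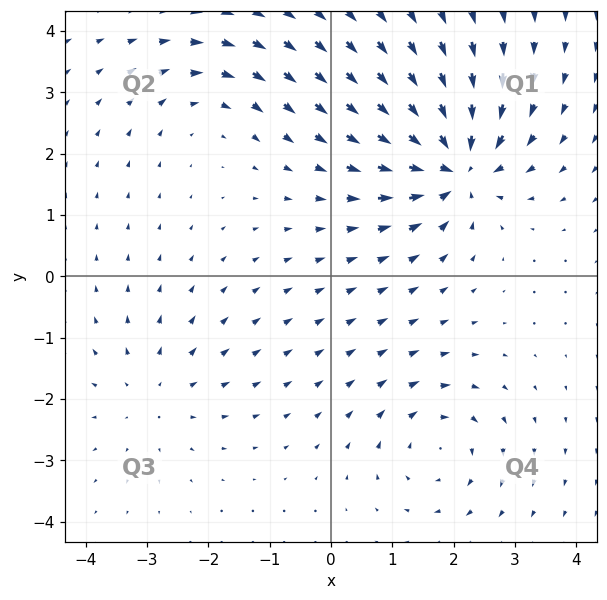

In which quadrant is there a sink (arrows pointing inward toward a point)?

Q1

The sink sits at approximately (2.0, 1.8), which lies in quadrant Q1. The divergence there is about -7, negative as expected for a sink.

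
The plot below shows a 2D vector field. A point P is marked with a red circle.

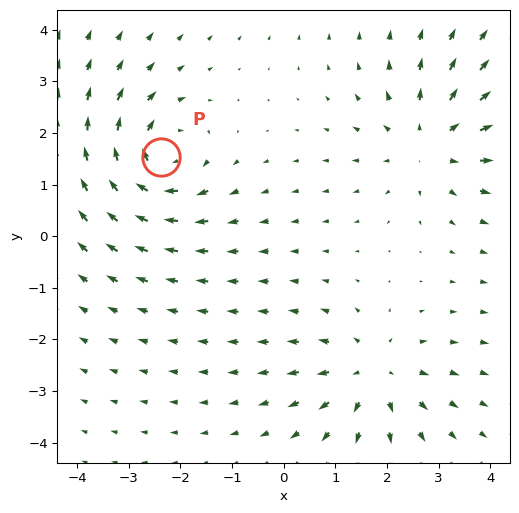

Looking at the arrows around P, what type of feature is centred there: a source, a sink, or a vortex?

vortex

At P (-2.4, 1.5) the arrows circulate clockwise. Divergence ≈0, curl about -5 — near-zero divergence with nonzero curl is a vortex.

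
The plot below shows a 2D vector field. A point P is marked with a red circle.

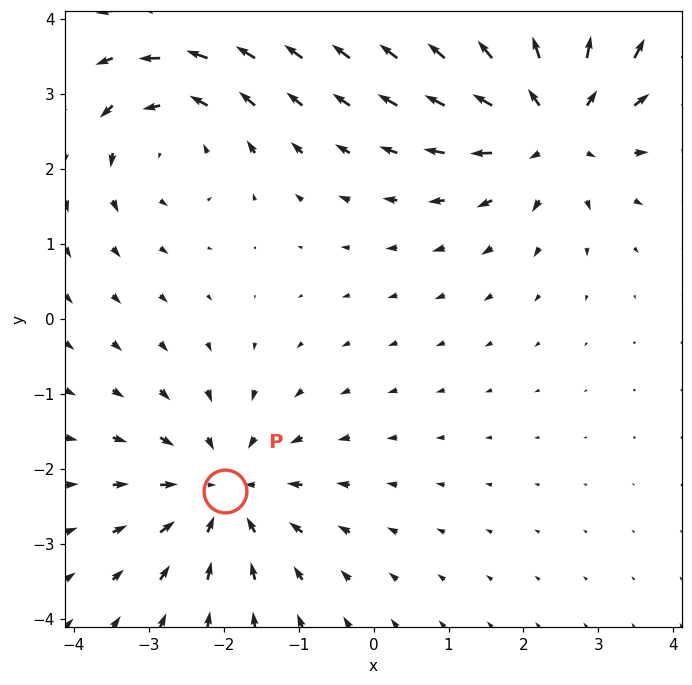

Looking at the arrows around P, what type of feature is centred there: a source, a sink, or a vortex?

At P (-2.0, -2.3) the arrows converge inward. Divergence about -4, curl ≈0 — negative divergence with near-zero curl is a sink.

sink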